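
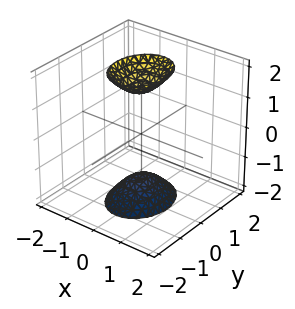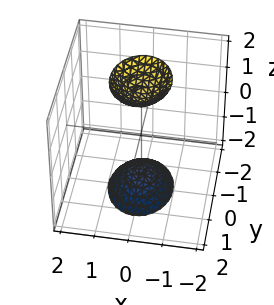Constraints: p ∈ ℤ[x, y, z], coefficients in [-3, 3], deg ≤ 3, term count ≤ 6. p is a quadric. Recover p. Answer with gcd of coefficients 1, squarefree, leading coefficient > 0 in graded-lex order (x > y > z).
3*x^2 + 2*y^2 - z^2 + 2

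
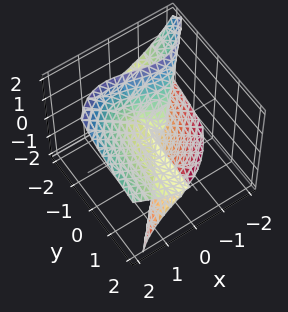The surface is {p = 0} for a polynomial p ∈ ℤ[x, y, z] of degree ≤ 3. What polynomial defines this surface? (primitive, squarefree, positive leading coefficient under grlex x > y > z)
x^3 - 2*y*z^2 - z^3 - x*z

The degree is 3 — the shape is more complex than any degree-2 surface.
From the axis intercepts and sections: it meets the z-axis at z = 0 (among the integer gridlines); the visible y-axis segment lies entirely on the surface.
These observations pin down the coefficients.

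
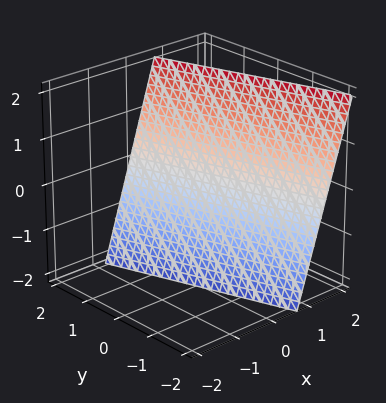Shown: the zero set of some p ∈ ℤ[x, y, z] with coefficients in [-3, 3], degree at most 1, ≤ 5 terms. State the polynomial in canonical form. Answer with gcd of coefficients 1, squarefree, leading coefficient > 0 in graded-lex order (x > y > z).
The degree is 1 — every cross-section is a straight line — this is a plane.
From the visible intercepts: it meets the y-axis at y = 2 (among the integer gridlines); it crosses the z-axis at the gridline z = -2.
Fitting integer coefficients to these (and the overall shape) gives p.

3*x + y - z - 2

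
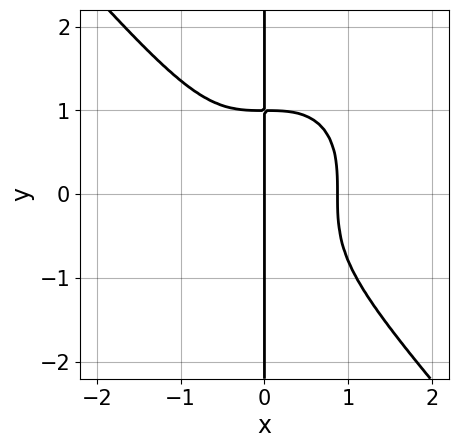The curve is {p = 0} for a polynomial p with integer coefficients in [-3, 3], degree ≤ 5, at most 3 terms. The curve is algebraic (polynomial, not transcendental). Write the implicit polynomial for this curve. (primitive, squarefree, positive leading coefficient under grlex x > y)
3*x^4 + 2*x*y^3 - 2*x

First, the degree is 4 — a generic line meets the curve in up to 4 points.
Then, reading off the gridlines: it meets the x-axis at x = 0 (among the integer gridlines); the visible y-axis segment lies entirely on the curve.
Finally, solving for integer coefficients yields p as stated.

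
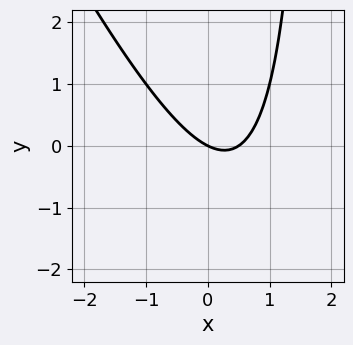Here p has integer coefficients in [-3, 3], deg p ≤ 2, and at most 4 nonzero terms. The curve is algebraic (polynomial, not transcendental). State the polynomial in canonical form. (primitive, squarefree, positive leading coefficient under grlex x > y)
2*x^2 + x*y - x - 2*y

(a) Degree: a generic line meets the curve in up to 2 points, so deg p = 2.
(b) Reading off the gridlines: one y-axis crossing is at y = 0; one x-axis crossing is at x = 0.
(c) Matching integer coefficients to the picture gives p.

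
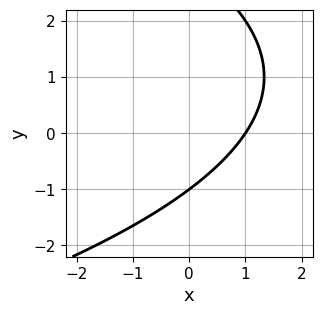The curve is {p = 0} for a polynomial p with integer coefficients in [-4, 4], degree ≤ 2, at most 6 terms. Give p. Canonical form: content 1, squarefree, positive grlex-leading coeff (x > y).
(a) deg p = 2.
(b) Observable constraints: it meets the y-axis at y = -1 (among the integer gridlines); it crosses the x-axis at the gridline x = 1.
(c) These observations pin down the coefficients.

y^2 + 3*x - 2*y - 3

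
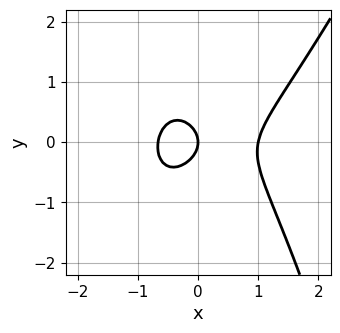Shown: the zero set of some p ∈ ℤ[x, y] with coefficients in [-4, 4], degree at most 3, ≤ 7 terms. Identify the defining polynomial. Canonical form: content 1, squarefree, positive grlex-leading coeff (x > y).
3*x^3 - x^2*y - x^2 - 3*y^2 - 2*x

First, degree: no degree-2 curve has this shape, so deg p = 3.
Then, from the axis intercepts and sections: it crosses the y-axis at the gridline y = 0; the x-axis gridline crossings are at x ∈ {0, 1}.
Finally, matching integer coefficients to the picture gives p.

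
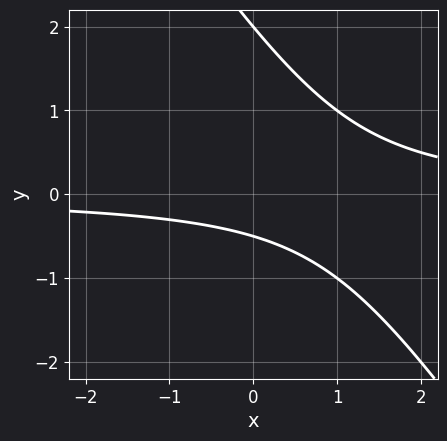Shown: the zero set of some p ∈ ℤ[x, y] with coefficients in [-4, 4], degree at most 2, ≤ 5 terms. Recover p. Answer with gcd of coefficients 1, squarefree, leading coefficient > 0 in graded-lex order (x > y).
First, degree: a generic line meets the curve in up to 2 points, so deg p = 2.
Then, against the integer gridlines: the curve avoids every integer x-axis point in the box; it crosses the y-axis at the gridline y = 2.
Finally, together with the visible shape, these determine p as stated.

3*x*y + 2*y^2 - 3*y - 2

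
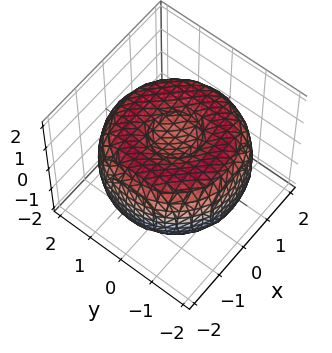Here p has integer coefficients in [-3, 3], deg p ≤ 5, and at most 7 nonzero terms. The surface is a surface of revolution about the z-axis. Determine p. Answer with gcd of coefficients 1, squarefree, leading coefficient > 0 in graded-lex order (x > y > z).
x^4 + 2*x^2*y^2 + y^4 - 3*x^2 - 3*y^2 + 3*z^2 - 2

First, deg p = 4. The shape is more complex than any degree-3 surface.
Next, by symmetry, the surface is invariant under rotation about z: p = q(x² + y², z).
Next, reading off the gridlines: a circular section at z = 0 has radius between 1 and 2.
Finally, matching integer coefficients to the picture gives p.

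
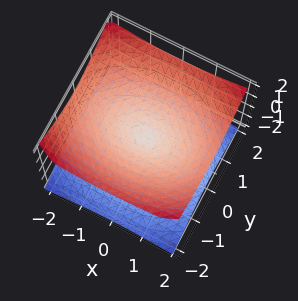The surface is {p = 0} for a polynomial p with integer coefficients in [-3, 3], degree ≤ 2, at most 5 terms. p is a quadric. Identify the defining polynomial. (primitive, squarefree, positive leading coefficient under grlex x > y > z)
The degree is 2 — two nappes meeting at a single point; a quadric.
Symmetries: the x ↦ −x reflection is a symmetry, so x appears only in even powers; the y ↦ −y reflection is a symmetry, so y appears only in even powers; it's symmetric under z → −z, forcing even powers of z.
Checking where it meets the axes: one x-axis crossing is at x = 0; it crosses the y-axis at the gridline y = 0.
Fitting integer coefficients to these (and the overall shape) gives p.

x^2 + 2*y^2 - 3*z^2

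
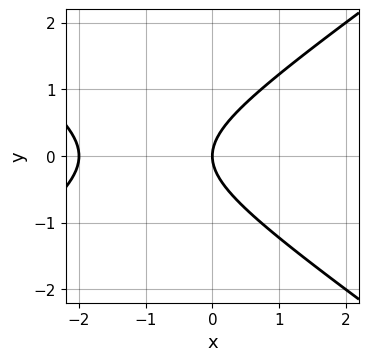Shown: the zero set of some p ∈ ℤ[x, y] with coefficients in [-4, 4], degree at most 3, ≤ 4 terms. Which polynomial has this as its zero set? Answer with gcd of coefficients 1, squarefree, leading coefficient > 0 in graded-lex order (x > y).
x^2 - 2*y^2 + 2*x

First, the degree is 2 — a generic line meets the curve in up to 2 points.
Then, symmetries: the y ↦ −y reflection is a symmetry, so y appears only in even powers.
Next, checking where it meets the axes: among the integer gridlines, it crosses the x-axis at x ∈ {-2, 0}; one y-axis crossing is at y = 0.
Finally, matching integer coefficients to the picture gives p.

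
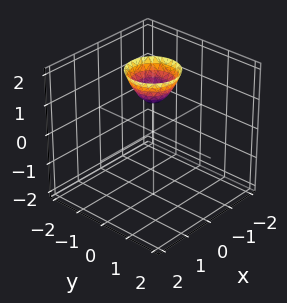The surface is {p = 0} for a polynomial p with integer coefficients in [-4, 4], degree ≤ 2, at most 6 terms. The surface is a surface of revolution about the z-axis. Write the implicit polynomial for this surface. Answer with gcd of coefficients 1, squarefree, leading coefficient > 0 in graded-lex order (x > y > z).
3*x^2 + 3*y^2 - 2*z + 2

(a) Degree: a generic line meets the surface in up to 2 points, so deg p = 2.
(b) Symmetry: the surface is invariant under rotation about z: p = q(x² + y², z).
(c) Reading off the gridlines: a circular section at z = 2 has radius between 0 and 1; no x-intercept at any integer in the box.
(d) Solving for integer coefficients yields p as stated. Check: (0, 0, 1) on the z-axis lies on the surface, and p(0, 0, 1) = 0. ✓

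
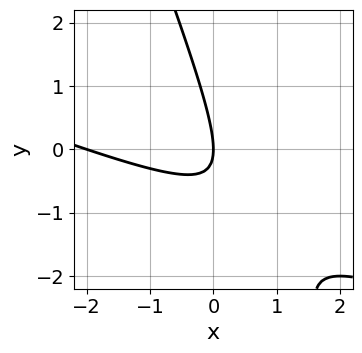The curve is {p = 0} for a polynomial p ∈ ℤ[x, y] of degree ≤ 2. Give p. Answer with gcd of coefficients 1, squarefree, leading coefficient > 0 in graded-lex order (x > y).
x^2 + 3*x*y + y^2 + 2*x

First, degree: the shape is more complex than any degree-1 curve, so deg p = 2.
Then, from the visible intercepts: among the integer gridlines, it crosses the x-axis at x ∈ {-2, 0}; it crosses the y-axis at the gridline y = 0.
Finally, these observations pin down the coefficients.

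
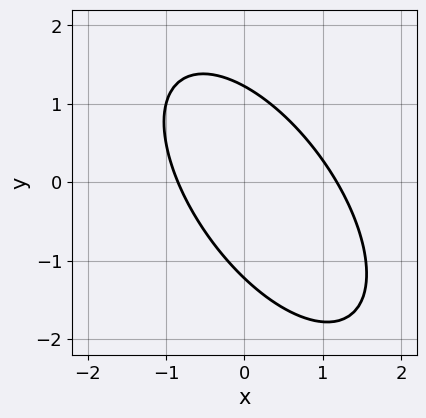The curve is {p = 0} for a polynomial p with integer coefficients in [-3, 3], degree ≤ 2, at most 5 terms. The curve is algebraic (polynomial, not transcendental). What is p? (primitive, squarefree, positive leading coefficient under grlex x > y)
3*x^2 + 3*x*y + 2*y^2 - x - 3

1. Degree: no degree-1 curve has this shape, so deg p = 2.
2. Putting this together gives p.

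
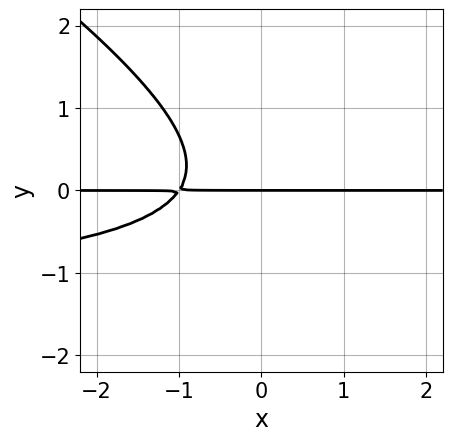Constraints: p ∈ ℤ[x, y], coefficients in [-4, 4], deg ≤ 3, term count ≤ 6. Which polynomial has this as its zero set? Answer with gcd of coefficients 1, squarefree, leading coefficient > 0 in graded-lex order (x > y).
2*x*y^2 + 3*y^3 + 3*x*y + 3*y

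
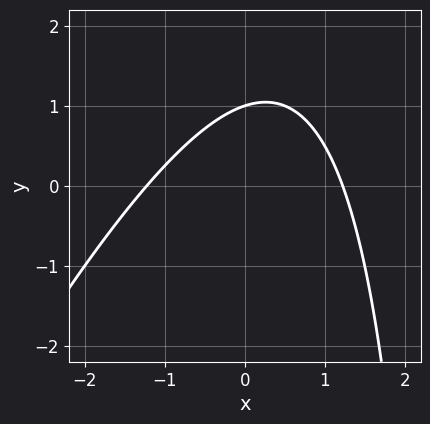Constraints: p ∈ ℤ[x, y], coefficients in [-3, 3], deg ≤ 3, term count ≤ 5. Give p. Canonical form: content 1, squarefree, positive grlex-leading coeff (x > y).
2*x^2 - x*y + 3*y - 3

Degree: a generic line meets the curve in up to 2 points, so deg p = 2.
Against the integer gridlines: one y-axis crossing is at y = 1.
Putting this together gives p.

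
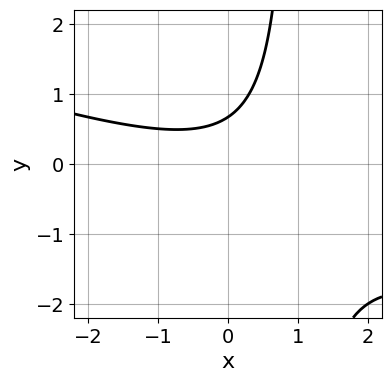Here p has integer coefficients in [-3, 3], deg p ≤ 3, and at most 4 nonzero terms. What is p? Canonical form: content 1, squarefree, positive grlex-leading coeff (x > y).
The degree is 2 — the shape is more complex than any degree-1 curve.
From the visible intercepts: the curve avoids every integer x-axis point in the box.
The integer polynomial consistent with all of this is the stated p.

x^2 + 3*x*y - 3*y + 2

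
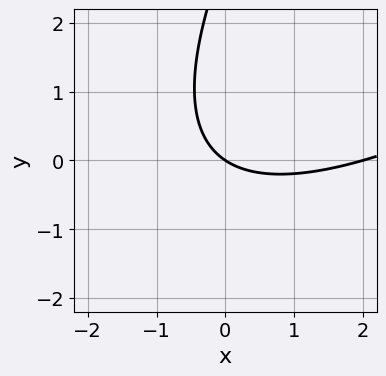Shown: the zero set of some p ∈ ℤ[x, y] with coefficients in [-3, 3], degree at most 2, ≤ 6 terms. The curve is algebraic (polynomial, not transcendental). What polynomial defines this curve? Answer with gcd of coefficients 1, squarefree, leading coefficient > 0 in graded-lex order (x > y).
x^2 - 2*x*y + y^2 - 2*x - 3*y

(a) The degree is 2 — the shape is more complex than any degree-1 curve.
(b) Observable constraints: it crosses the y-axis at the gridline y = 0; the x-axis gridline crossings are at x ∈ {0, 2}.
(c) Putting this together gives p.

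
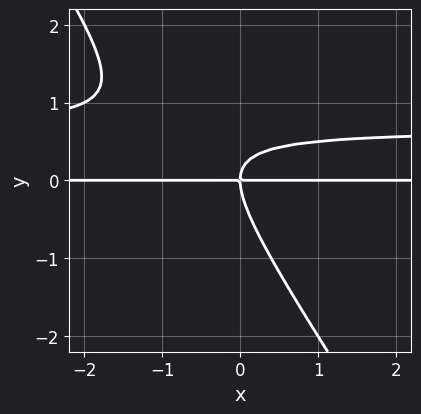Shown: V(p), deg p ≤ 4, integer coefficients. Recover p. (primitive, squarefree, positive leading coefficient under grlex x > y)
3*x*y^2 + 2*y^3 - 2*x*y

deg p = 3. A generic line meets the curve in up to 3 points.
From the axis intercepts and sections: every point of the x-axis in the box is on the curve; it crosses the y-axis at the gridline y = 0.
Fitting integer coefficients to these (and the overall shape) gives p.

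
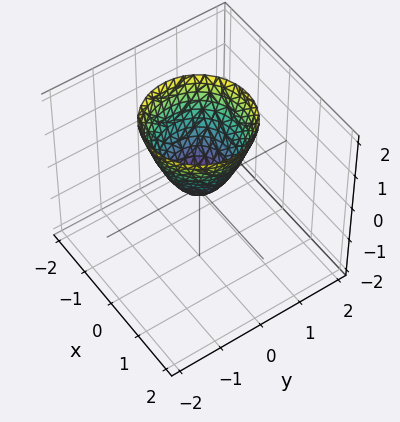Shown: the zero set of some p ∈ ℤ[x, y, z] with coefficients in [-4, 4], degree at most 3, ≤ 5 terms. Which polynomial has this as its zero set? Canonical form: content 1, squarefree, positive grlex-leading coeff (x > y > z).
3*x^2 + 3*y^2 - 2*z

deg p = 2.
Symmetries: the surface is invariant under rotation about z: p = q(x² + y², z).
Checking where it meets the axes: it meets the x-axis at x = 0 (among the integer gridlines); a circular section at z = 1 has radius between 0 and 1; one z-axis crossing is at z = 0.
Matching integer coefficients to the picture gives p.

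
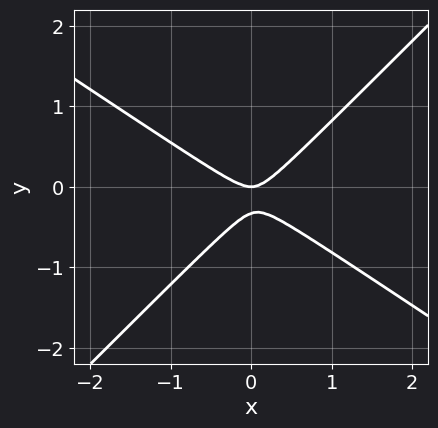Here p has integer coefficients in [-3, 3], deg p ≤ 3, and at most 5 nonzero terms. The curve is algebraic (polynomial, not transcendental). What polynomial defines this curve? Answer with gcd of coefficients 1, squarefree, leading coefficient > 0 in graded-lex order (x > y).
2*x^2 + x*y - 3*y^2 - y

1. deg p = 2.
2. Against the integer gridlines: one y-axis crossing is at y = 0; it meets the x-axis at x = 0 (among the integer gridlines).
3. Fitting integer coefficients to these (and the overall shape) gives p.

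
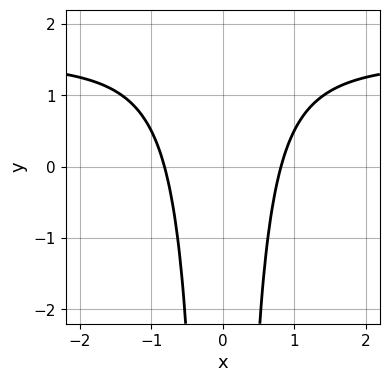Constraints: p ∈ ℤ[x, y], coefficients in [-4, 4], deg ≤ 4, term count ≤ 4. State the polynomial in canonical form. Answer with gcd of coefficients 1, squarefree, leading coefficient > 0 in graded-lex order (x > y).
2*x^2*y - 3*x^2 + 2

First, deg p = 3. The shape is more complex than any degree-2 curve.
Then, symmetries: it's symmetric under x → −x, forcing even powers of x.
Next, observable constraints: the curve avoids every integer y-axis point in the box.
Finally, fitting integer coefficients to these (and the overall shape) gives p.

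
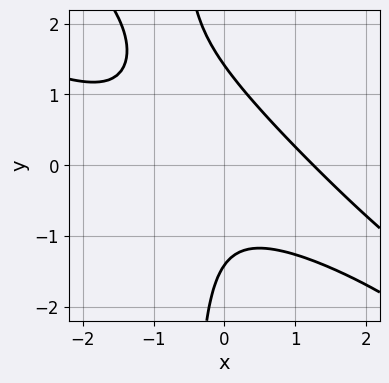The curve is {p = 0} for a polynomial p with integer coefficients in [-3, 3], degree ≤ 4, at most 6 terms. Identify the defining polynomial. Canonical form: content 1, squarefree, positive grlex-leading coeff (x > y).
Degree: no degree-2 curve has this shape, so deg p = 3.
Putting this together gives p.

x^3 + 3*x^2*y + 2*x*y^2 + y^2 - 2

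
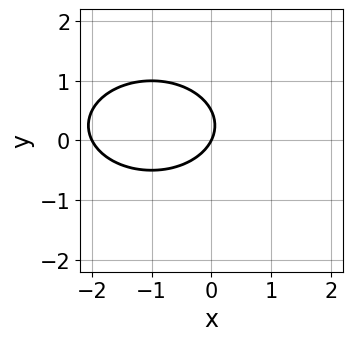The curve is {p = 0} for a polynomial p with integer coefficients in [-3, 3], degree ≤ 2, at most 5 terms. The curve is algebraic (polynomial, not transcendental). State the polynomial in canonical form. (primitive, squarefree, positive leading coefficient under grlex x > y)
First, the degree is 2 — the shape is more complex than any degree-1 curve.
Then, reading off the gridlines: it crosses the y-axis at the gridline y = 0; among the integer gridlines, it crosses the x-axis at x ∈ {-2, 0}.
Finally, fitting integer coefficients to these (and the overall shape) gives p.

x^2 + 2*y^2 + 2*x - y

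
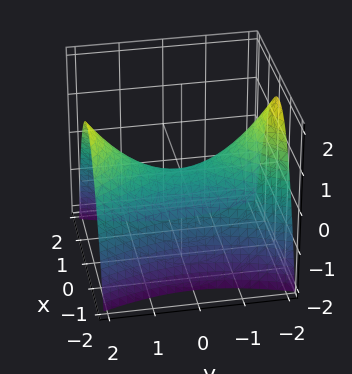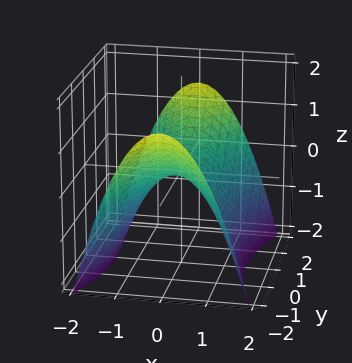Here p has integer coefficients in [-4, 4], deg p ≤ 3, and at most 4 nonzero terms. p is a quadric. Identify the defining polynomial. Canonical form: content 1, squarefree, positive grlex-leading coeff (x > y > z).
3*x^2 - y^2 + 3*z

(a) The degree is 2 — a saddle surface; a quadric.
(b) Symmetries: mirror symmetry y ↦ −y ⇒ only even powers of y; mirror symmetry x ↦ −x ⇒ only even powers of x.
(c) Checking where it meets the axes: it crosses the z-axis at the gridline z = 0; it crosses the x-axis at the gridline x = 0; it meets the y-axis at y = 0 (among the integer gridlines).
(d) Together with the visible shape, these determine p as stated.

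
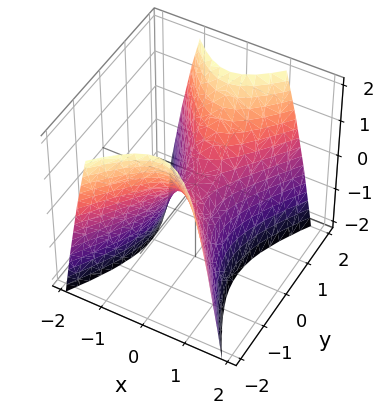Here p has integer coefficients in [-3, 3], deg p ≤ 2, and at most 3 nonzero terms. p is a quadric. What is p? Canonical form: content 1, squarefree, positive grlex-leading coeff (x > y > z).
2*x^2 - y^2 + z

1. The degree is 2 — a hyperbolic paraboloid; a quadric.
2. Symmetries: mirror symmetry x ↦ −x ⇒ only even powers of x; mirror symmetry y ↦ −y ⇒ only even powers of y.
3. Reading off the gridlines: it meets the z-axis at z = 0 (among the integer gridlines); one x-axis crossing is at x = 0; it meets the y-axis at y = 0 (among the integer gridlines).
4. The integer polynomial consistent with all of this is the stated p.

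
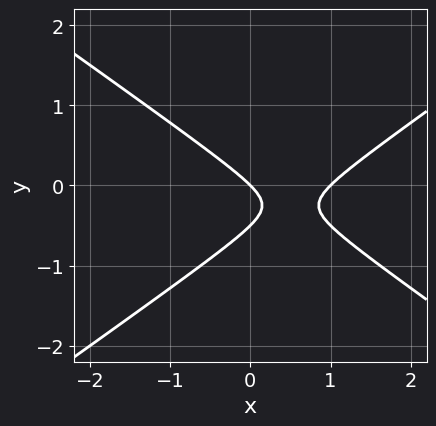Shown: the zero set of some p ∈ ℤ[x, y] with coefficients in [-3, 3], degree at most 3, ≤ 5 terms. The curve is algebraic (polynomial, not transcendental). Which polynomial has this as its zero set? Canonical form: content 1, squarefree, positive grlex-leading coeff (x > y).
x^2 - 2*y^2 - x - y

(a) The degree is 2 — the shape is more complex than any degree-1 curve.
(b) From the visible intercepts: among the integer gridlines, it crosses the x-axis at x ∈ {0, 1}; it crosses the y-axis at the gridline y = 0.
(c) Matching integer coefficients to the picture gives p.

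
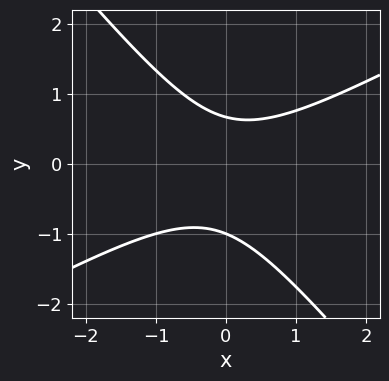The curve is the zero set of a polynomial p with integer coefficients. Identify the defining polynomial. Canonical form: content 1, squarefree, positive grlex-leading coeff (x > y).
2*x^2 - 2*x*y - 3*y^2 - y + 2

(a) The degree is 2 — a generic line meets the curve in up to 2 points.
(b) From the visible intercepts: it misses every integer gridline on the x-axis; one y-axis crossing is at y = -1.
(c) These observations pin down the coefficients.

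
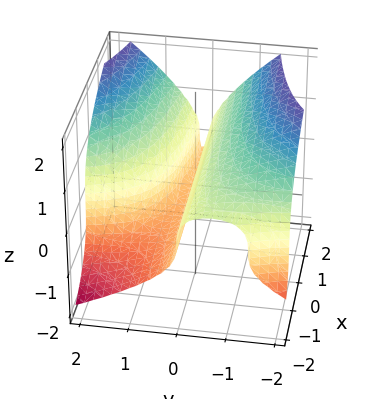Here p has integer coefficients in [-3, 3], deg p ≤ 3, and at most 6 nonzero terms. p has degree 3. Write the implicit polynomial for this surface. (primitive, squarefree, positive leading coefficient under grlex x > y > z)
2*x*y^2 - 2*z^3 + 3*y^2 - 2*y

First, degree: no degree-2 surface has this shape, so deg p = 3.
Then, from the axis intercepts and sections: every point of the x-axis in the box is on the surface; one y-axis crossing is at y = 0; one z-axis crossing is at z = 0.
Finally, fitting integer coefficients to these (and the overall shape) gives p.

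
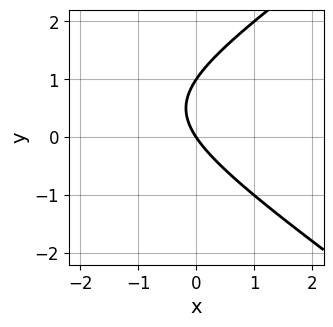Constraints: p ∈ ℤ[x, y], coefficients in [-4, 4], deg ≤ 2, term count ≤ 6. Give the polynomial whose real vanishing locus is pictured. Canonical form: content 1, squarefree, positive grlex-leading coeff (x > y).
First, degree: the shape is more complex than any degree-1 curve, so deg p = 2.
Then, from the axis intercepts and sections: the y-axis gridline crossings are at y ∈ {0, 1}; it crosses the x-axis at the gridline x = 0.
Finally, putting this together gives p.

x^2 - 2*y^2 + 3*x + 2*y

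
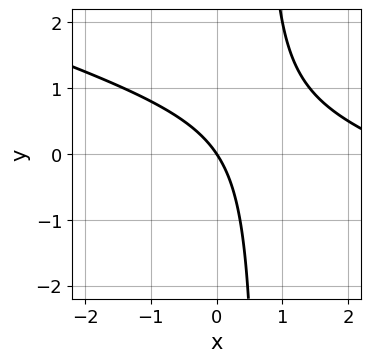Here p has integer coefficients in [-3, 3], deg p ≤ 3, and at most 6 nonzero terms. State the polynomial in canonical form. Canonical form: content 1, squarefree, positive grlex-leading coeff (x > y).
Degree: the shape is more complex than any degree-1 curve, so deg p = 2.
Against the integer gridlines: it meets the y-axis at y = 0 (among the integer gridlines); it meets the x-axis at x = 0 (among the integer gridlines).
The integer polynomial consistent with all of this is the stated p.

x^2 + 3*x*y - 3*x - 2*y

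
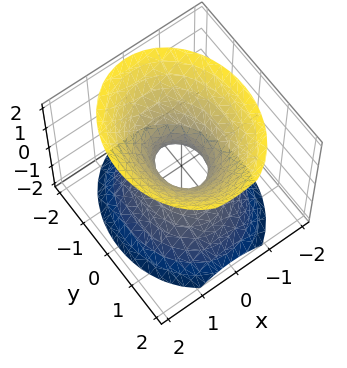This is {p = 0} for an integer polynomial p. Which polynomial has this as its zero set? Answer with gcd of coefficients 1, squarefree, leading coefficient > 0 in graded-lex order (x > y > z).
3*x^2 + 2*y^2 - 2*z^2 - 1

First, deg p = 2. One connected sheet with a waist; a quadric.
Then, symmetries: the x ↦ −x reflection is a symmetry, so x appears only in even powers; the y ↦ −y reflection is a symmetry, so y appears only in even powers; mirror symmetry z ↦ −z ⇒ only even powers of z.
Next, observable constraints: it misses every integer gridline on the z-axis.
Finally, fitting integer coefficients to these (and the overall shape) gives p.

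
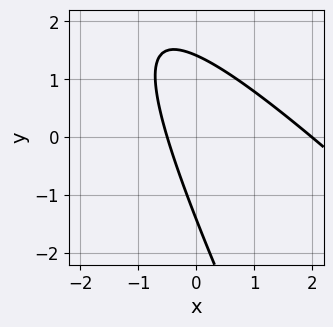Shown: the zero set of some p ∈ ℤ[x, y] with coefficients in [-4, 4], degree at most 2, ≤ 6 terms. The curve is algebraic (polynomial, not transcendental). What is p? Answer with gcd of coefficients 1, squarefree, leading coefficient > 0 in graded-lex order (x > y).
First, degree: a generic line meets the curve in up to 2 points, so deg p = 2.
Next, reading off the gridlines: it crosses the x-axis at the gridline x = 2.
Finally, the integer polynomial consistent with all of this is the stated p.

2*x^2 + 3*x*y + y^2 - 3*x - 2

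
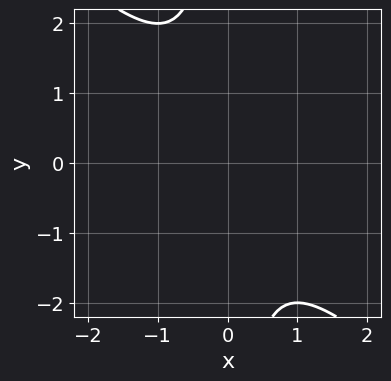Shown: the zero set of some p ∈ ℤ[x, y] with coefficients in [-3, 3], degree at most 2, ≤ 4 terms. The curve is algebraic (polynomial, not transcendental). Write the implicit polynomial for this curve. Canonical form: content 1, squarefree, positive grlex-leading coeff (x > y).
x^2 + x*y + 1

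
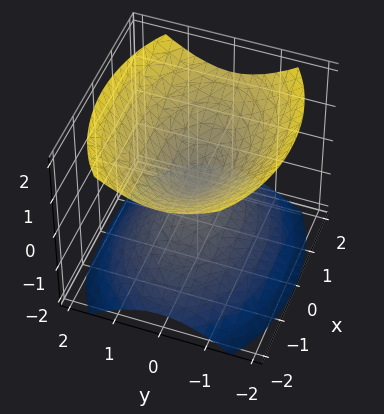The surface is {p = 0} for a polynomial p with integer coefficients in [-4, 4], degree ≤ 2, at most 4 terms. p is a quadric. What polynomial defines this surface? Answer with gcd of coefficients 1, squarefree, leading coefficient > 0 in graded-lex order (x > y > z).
x^2 + 2*y^2 - 2*z^2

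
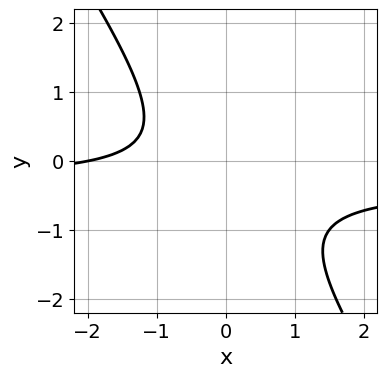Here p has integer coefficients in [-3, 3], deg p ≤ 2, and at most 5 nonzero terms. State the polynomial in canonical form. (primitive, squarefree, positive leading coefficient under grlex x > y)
3*x*y + 2*y^2 + x + y + 2

1. Degree: the shape is more complex than any degree-1 curve, so deg p = 2.
2. From the visible intercepts: it crosses the x-axis at the gridline x = -2; the curve avoids every integer y-axis point in the box.
3. Matching integer coefficients to the picture gives p.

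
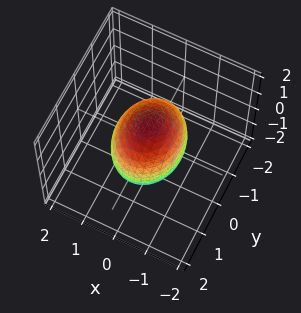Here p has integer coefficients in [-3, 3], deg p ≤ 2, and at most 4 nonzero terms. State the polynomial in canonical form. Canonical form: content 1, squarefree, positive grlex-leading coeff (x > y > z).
3*x^2 + 2*y^2 + 2*z^2 - 3

1. Degree: bounded and convex; a quadric, so deg p = 2.
2. Symmetries: the z ↦ −z reflection is a symmetry, so z appears only in even powers; mirror symmetry x ↦ −x ⇒ only even powers of x; mirror symmetry y ↦ −y ⇒ only even powers of y.
3. Reading off the gridlines: the x-axis gridline crossings are at x ∈ {-1, 1}.
4. The integer polynomial consistent with all of this is the stated p.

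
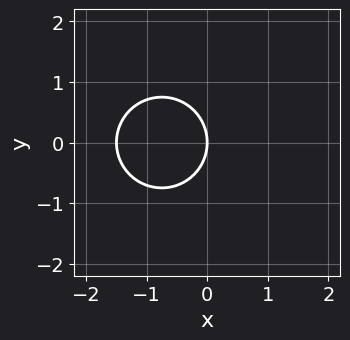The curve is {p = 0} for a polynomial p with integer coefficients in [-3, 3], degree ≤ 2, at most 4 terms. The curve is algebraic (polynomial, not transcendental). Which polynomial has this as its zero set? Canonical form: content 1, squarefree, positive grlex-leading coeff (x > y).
2*x^2 + 2*y^2 + 3*x

Degree: no degree-1 curve has this shape, so deg p = 2.
Symmetries: the y ↦ −y reflection is a symmetry, so y appears only in even powers.
From the axis intercepts and sections: one x-axis crossing is at x = 0; it meets the y-axis at y = 0 (among the integer gridlines).
Fitting integer coefficients to these (and the overall shape) gives p.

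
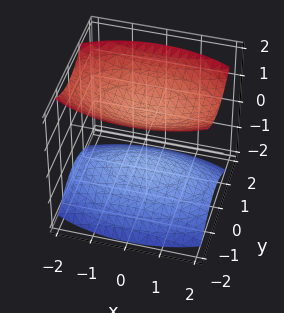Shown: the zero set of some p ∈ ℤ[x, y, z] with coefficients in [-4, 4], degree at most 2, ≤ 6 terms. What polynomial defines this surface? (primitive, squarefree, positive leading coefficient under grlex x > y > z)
x^2 + 3*y^2 - 3*z^2 + 3

I count 2 distinct pieces.
Degree: two separate bowl-shaped sheets opening away from each other; a quadric, so deg p = 2.
Symmetries: mirror symmetry x ↦ −x ⇒ only even powers of x; the y ↦ −y reflection is a symmetry, so y appears only in even powers; the z ↦ −z reflection is a symmetry, so z appears only in even powers.
Observable constraints: it misses every integer gridline on the y-axis; the surface avoids every integer x-axis point in the box.
Together with the visible shape, these determine p as stated.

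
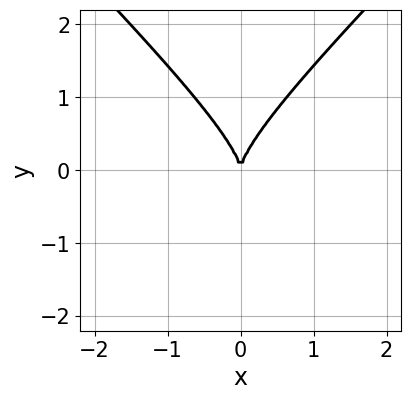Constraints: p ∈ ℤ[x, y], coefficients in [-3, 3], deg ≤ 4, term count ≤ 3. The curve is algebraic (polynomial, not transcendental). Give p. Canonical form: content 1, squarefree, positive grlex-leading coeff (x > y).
2*x^2*y - 2*y^3 + 3*x^2

1. The degree is 3 — no degree-2 curve has this shape.
2. Symmetries: mirror symmetry x ↦ −x ⇒ only even powers of x.
3. Reading off the gridlines: it meets the x-axis at x = 0 (among the integer gridlines); it meets the y-axis at y = 0 (among the integer gridlines).
4. Fitting integer coefficients to these (and the overall shape) gives p.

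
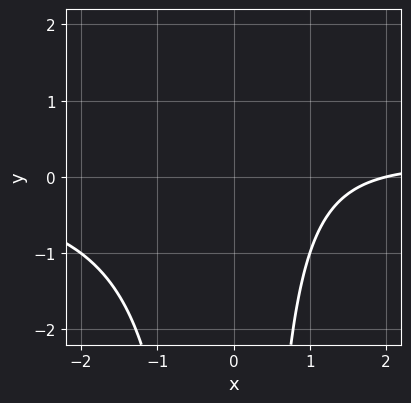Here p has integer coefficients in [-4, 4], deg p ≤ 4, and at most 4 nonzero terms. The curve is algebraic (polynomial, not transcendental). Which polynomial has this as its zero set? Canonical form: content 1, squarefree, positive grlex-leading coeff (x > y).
x^2*y - x + 2

First, deg p = 3.
Then, from the axis intercepts and sections: it crosses the x-axis at the gridline x = 2; the curve avoids every integer y-axis point in the box.
Finally, assembling these constraints gives the stated polynomial.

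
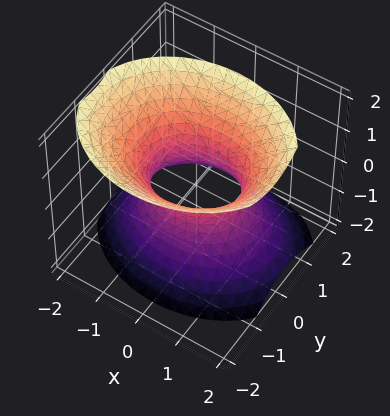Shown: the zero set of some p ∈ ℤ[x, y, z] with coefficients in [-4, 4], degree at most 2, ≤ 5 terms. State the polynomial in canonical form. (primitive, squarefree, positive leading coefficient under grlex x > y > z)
First, the degree is 2 — a generic line meets the surface in up to 2 points.
Next, reading off the gridlines: the x-axis gridline crossings are at x ∈ {-1, 1}; it misses every integer gridline on the z-axis.
Finally, matching integer coefficients to the picture gives p.

2*x^2 + 3*y^2 + y*z - 2*z^2 - 2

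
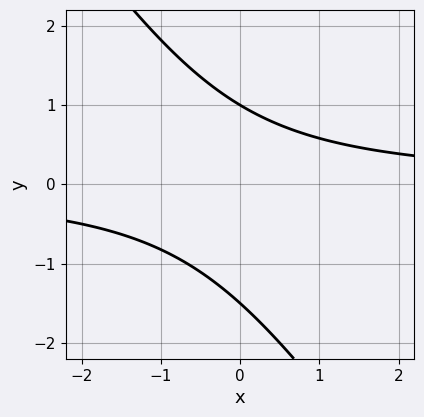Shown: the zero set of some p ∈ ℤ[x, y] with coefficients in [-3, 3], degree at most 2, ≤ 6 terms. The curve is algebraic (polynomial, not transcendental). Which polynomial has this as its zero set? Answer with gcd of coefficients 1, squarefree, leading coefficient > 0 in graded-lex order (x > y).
3*x*y + 2*y^2 + y - 3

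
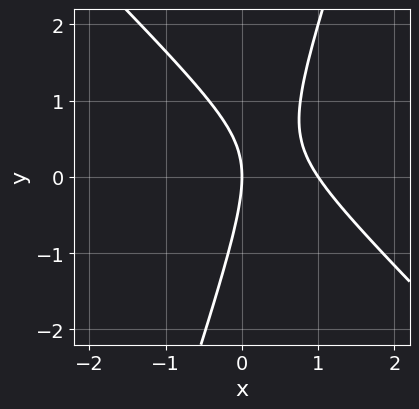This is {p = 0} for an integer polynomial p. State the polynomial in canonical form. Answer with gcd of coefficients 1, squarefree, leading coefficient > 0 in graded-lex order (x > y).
3*x^2 + 2*x*y - y^2 - 3*x

1. deg p = 2. The shape is more complex than any degree-1 curve.
2. Reading off the gridlines: one y-axis crossing is at y = 0; the x-axis gridline crossings are at x ∈ {0, 1}.
3. Together with the visible shape, these determine p as stated.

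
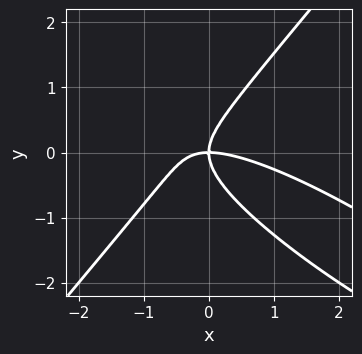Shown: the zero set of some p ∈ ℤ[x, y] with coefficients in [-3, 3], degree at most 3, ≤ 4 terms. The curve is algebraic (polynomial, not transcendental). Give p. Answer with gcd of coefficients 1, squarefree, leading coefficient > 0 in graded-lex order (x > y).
x^3 + 2*x^2*y - 2*y^3 + 2*x*y

deg p = 3. No degree-2 curve has this shape.
Against the integer gridlines: one x-axis crossing is at x = 0; one y-axis crossing is at y = 0.
Putting this together gives p.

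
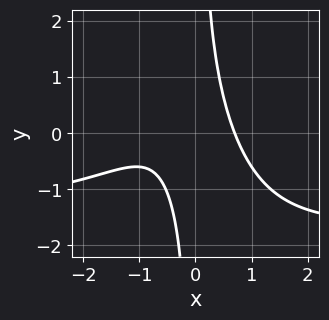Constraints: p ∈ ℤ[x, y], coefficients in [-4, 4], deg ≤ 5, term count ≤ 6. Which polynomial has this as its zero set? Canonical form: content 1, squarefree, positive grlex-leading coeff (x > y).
2*x^3*y + 3*x^3 + 2*x^2 + 3*x*y - 2

(a) deg p = 4. A generic line meets the curve in up to 4 points.
(b) From the axis intercepts and sections: no y-intercept at any integer in the box.
(c) Assembling these constraints gives the stated polynomial.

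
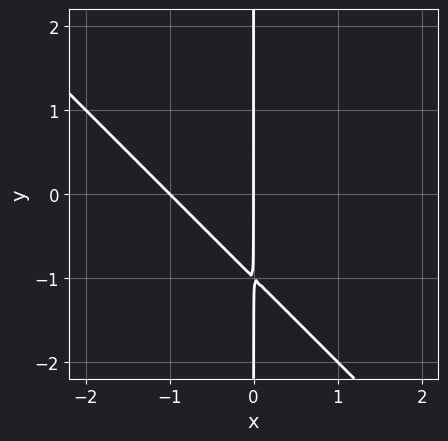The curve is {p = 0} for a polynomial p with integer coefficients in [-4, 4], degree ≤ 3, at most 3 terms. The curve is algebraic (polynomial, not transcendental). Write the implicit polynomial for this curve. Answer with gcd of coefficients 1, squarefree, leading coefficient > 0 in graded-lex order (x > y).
x^2 + x*y + x

First, degree: the shape is more complex than any degree-1 curve, so deg p = 2.
Then, against the integer gridlines: every point of the y-axis in the box is on the curve; among the integer gridlines, it crosses the x-axis at x ∈ {-1, 0}.
Finally, these observations pin down the coefficients.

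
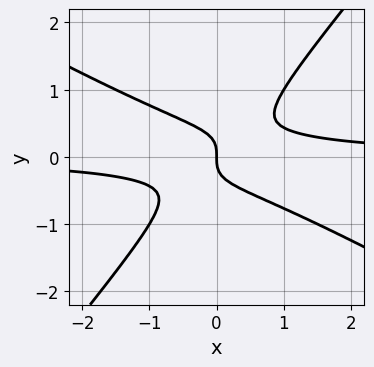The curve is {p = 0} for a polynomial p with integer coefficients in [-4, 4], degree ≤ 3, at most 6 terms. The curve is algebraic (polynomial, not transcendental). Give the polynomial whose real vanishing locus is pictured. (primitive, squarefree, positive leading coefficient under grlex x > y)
2*x^2*y + 2*x*y^2 - 3*y^3 - x

The degree is 3 — a generic line meets the curve in up to 3 points.
From the axis intercepts and sections: it meets the y-axis at y = 0 (among the integer gridlines); it meets the x-axis at x = 0 (among the integer gridlines).
The integer polynomial consistent with all of this is the stated p.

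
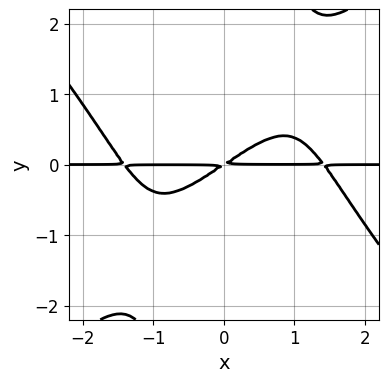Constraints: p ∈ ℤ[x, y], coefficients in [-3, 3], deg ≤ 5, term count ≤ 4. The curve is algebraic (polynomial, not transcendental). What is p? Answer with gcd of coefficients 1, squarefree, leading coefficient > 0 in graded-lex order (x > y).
1. deg p = 4.
2. Against the integer gridlines: every point of the x-axis in the box is on the curve.
3. Solving for integer coefficients yields p as stated.

x^3*y - x*y^3 - 2*x*y + 3*y^2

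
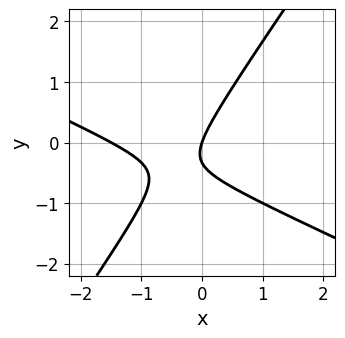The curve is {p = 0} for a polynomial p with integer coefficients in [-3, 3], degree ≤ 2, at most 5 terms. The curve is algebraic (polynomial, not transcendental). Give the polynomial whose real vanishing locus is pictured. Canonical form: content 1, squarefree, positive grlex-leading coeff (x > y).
1. Degree: a generic line meets the curve in up to 2 points, so deg p = 2.
2. From the visible intercepts: it crosses the x-axis at the gridline x = 0; one y-axis crossing is at y = 0.
3. Fitting integer coefficients to these (and the overall shape) gives p.

2*x^2 + 3*x*y - 3*y^2 + 3*x - y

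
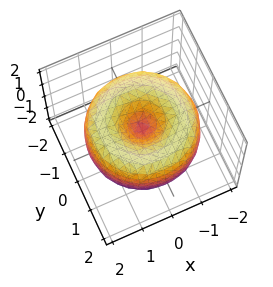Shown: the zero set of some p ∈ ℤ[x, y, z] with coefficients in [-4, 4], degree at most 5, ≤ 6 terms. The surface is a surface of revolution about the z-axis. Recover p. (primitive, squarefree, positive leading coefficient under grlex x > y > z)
x^4 + 2*x^2*y^2 + y^4 - 3*x^2 - 3*y^2 + 2*z^2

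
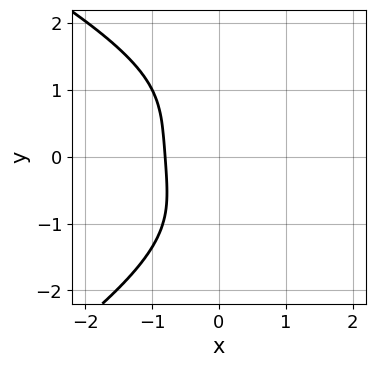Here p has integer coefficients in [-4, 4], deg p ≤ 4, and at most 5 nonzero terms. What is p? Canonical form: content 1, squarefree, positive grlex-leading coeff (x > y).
y^4 + 2*x^3 + x^2*y - 3*x^2 + 3

(a) The degree is 4 — a generic line meets the curve in up to 4 points.
(b) Against the integer gridlines: no y-intercept at any integer in the box.
(c) Assembling these constraints gives the stated polynomial.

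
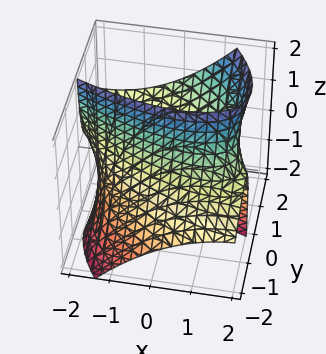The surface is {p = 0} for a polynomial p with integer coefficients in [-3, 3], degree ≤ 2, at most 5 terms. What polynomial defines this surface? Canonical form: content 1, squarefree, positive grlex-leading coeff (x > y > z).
x^2 + 2*x*y + 2*y^2 - 3*y*z - 3

1. deg p = 2. The shape is more complex than any degree-1 surface.
2. Observable constraints: the surface avoids every integer z-axis point in the box.
3. Solving for integer coefficients yields p as stated.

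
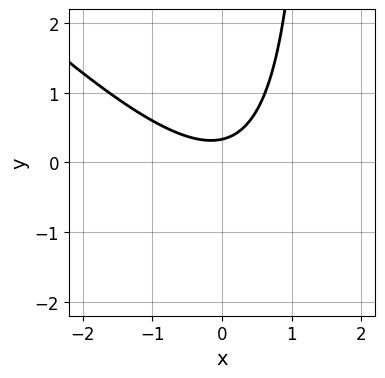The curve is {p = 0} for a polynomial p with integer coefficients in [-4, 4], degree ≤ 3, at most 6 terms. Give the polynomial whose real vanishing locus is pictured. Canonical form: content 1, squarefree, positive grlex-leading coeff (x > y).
2*x^2 + 2*x*y - 3*y + 1

1. The degree is 2 — no degree-1 curve has this shape.
2. Observable constraints: it misses every integer gridline on the x-axis.
3. Assembling these constraints gives the stated polynomial.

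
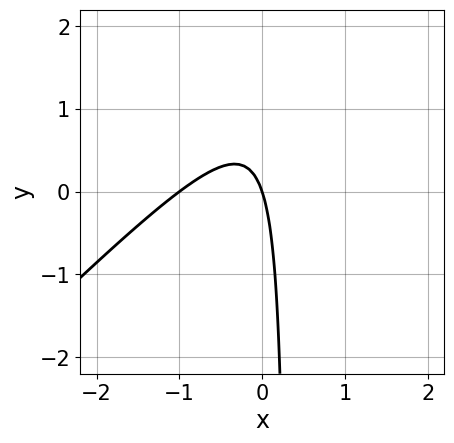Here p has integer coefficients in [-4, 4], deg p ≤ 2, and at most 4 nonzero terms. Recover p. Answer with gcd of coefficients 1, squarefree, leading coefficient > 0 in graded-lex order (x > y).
3*x^2 - 3*x*y + 3*x + y

deg p = 2. No degree-1 curve has this shape.
From the visible intercepts: among the integer gridlines, it crosses the x-axis at x ∈ {-1, 0}; it crosses the y-axis at the gridline y = 0.
Matching integer coefficients to the picture gives p.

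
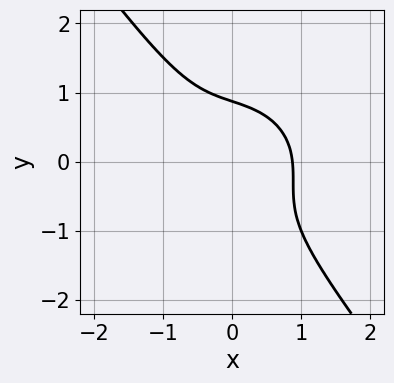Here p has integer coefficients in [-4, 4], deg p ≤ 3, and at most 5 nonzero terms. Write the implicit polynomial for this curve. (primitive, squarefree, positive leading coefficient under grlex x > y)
3*x^3 + x^2*y + 3*x*y^2 + 3*y^3 - 2

First, deg p = 3. The shape is more complex than any degree-2 curve.
Finally, solving for integer coefficients yields p as stated.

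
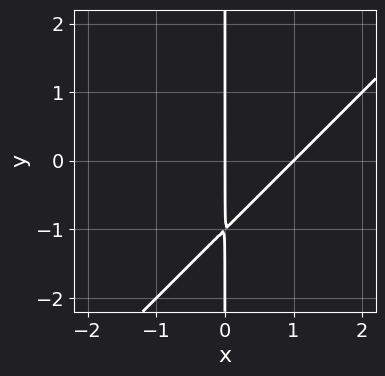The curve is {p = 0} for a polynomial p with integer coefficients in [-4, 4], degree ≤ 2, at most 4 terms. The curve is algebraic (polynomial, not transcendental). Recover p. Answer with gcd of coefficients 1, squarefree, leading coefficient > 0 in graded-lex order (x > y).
x^2 - x*y - x

1. deg p = 2.
2. From the visible intercepts: among the integer gridlines, it crosses the x-axis at x ∈ {0, 1}; every point of the y-axis in the box is on the curve.
3. Together with the visible shape, these determine p as stated.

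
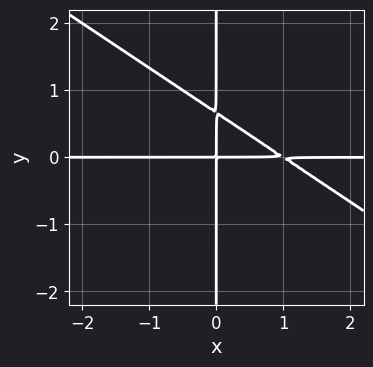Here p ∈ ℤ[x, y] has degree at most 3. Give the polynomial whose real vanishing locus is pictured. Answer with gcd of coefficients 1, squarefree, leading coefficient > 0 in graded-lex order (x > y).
1. Degree: no degree-2 curve has this shape, so deg p = 3.
2. Observable constraints: every point of the x-axis in the box is on the curve; the visible y-axis segment lies entirely on the curve.
3. Assembling these constraints gives the stated polynomial.

2*x^2*y + 3*x*y^2 - 2*x*y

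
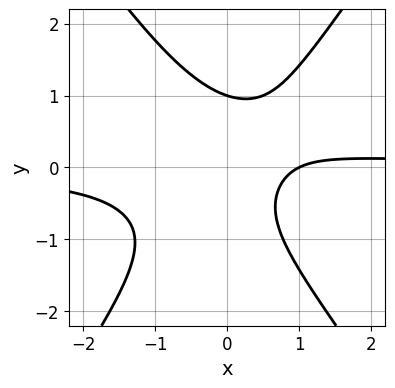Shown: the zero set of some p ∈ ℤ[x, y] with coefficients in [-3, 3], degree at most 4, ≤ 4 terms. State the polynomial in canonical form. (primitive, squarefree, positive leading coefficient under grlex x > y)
2*x^2*y - y^3 - x + 1

(a) Degree: a generic line meets the curve in up to 3 points, so deg p = 3.
(b) From the axis intercepts and sections: one x-axis crossing is at x = 1; it crosses the y-axis at the gridline y = 1.
(c) Putting this together gives p.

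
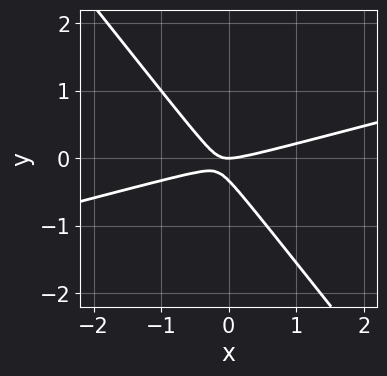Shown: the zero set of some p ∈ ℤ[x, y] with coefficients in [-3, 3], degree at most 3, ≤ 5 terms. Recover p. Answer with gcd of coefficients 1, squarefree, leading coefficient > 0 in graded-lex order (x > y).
x^2 - 3*x*y - 3*y^2 - y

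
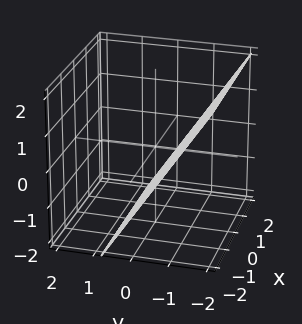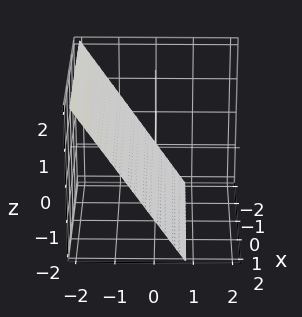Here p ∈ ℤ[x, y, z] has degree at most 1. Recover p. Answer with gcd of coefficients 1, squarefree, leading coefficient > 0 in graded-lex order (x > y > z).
3*y + 2*z + 2

1. deg p = 1. Every cross-section is a straight line — this is a plane.
2. Reading off the gridlines: it misses every integer gridline on the x-axis; it meets the z-axis at z = -1 (among the integer gridlines).
3. Assembling these constraints gives the stated polynomial.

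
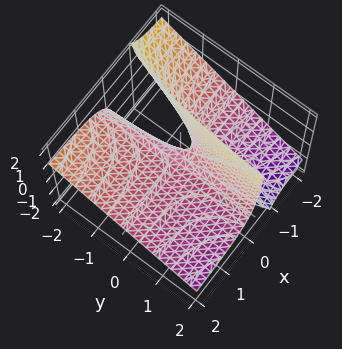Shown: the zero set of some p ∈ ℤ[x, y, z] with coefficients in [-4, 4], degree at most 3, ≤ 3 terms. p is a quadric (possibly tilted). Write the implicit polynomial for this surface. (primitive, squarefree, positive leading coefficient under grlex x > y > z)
First, degree: a generic line meets the surface in up to 2 points, so deg p = 2.
Next, observable constraints: one z-axis crossing is at z = 0; the visible x-axis segment lies entirely on the surface; every point of the y-axis in the box is on the surface.
Finally, assembling these constraints gives the stated polynomial.

x*y + 2*x*z + z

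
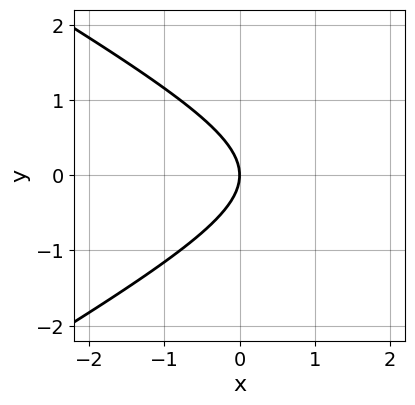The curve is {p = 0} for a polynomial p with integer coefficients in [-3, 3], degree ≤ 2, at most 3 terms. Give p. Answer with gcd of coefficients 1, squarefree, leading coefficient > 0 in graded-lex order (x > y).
First, degree: no degree-1 curve has this shape, so deg p = 2.
Then, symmetries: the y ↦ −y reflection is a symmetry, so y appears only in even powers.
Then, against the integer gridlines: it meets the y-axis at y = 0 (among the integer gridlines); one x-axis crossing is at x = 0.
Finally, putting this together gives p.

x^2 - 3*y^2 - 3*x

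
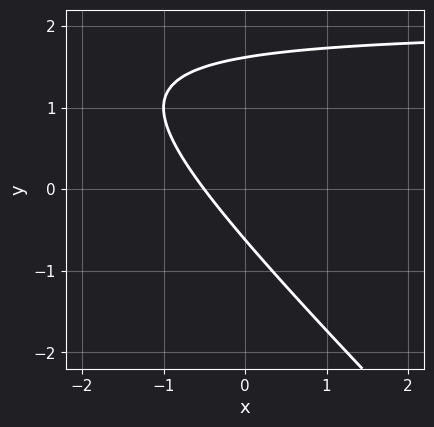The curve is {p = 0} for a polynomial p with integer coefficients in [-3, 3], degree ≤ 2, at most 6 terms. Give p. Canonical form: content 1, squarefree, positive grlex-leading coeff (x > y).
x*y + y^2 - 2*x - y - 1

1. deg p = 2. No degree-1 curve has this shape.
2. Matching integer coefficients to the picture gives p.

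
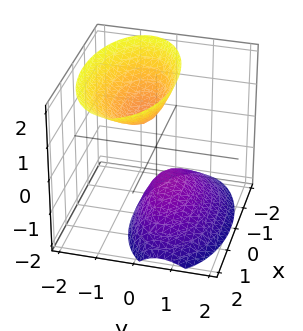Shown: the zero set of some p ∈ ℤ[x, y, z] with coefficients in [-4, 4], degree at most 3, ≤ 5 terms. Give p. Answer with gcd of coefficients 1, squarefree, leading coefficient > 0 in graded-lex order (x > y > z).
x^2 + 3*y^2 + 2*y*z - z^2 + 1

First, the picture has 2 separate pieces. They look like related sheets of one shape, so recover p as a whole.
Then, deg p = 2. No degree-1 surface has this shape.
Then, against the integer gridlines: no y-intercept at any integer in the box; no x-intercept at any integer in the box; the z-axis gridline crossings are at z ∈ {-1, 1}.
Finally, solving for integer coefficients yields p as stated.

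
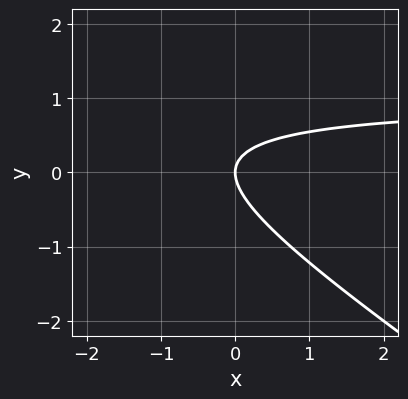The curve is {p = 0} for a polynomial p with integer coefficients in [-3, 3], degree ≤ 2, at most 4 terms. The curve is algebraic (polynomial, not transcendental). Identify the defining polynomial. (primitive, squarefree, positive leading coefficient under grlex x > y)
deg p = 2. A generic line meets the curve in up to 2 points.
Observable constraints: one y-axis crossing is at y = 0; it crosses the x-axis at the gridline x = 0.
Assembling these constraints gives the stated polynomial.

2*x*y + 3*y^2 - 2*x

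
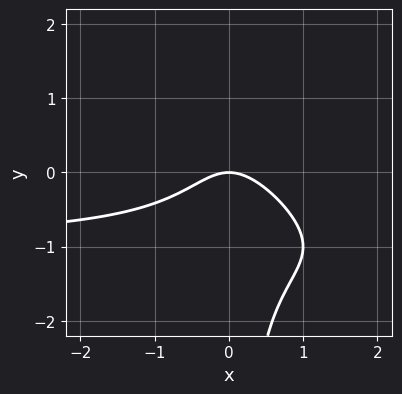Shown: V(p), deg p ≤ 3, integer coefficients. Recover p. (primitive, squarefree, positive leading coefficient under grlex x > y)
x^2*y + x*y^2 + x^2 + y

First, the degree is 3 — the shape is more complex than any degree-2 curve.
Then, against the integer gridlines: it crosses the y-axis at the gridline y = 0; one x-axis crossing is at x = 0.
Finally, assembling these constraints gives the stated polynomial.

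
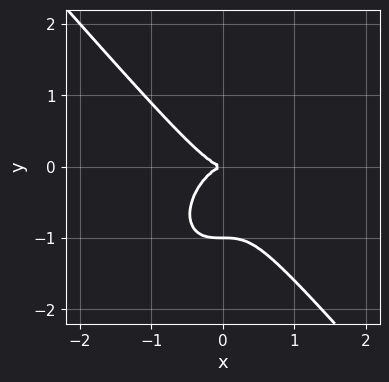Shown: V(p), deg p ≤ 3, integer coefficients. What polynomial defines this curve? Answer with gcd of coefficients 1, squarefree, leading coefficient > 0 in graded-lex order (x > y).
3*x^3 + 2*y^3 + 2*y^2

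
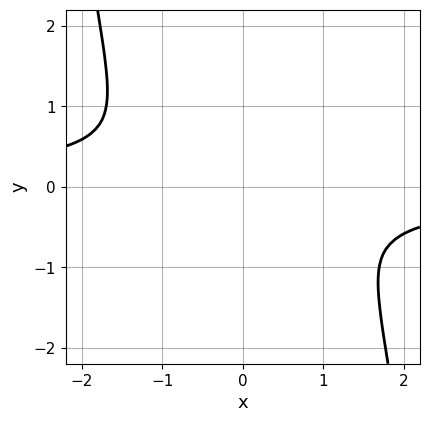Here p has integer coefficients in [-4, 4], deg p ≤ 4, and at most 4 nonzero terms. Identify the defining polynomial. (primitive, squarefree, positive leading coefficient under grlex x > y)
(a) deg p = 4.
(b) Putting this together gives p.

x^3*y + x^2 + 2*y^2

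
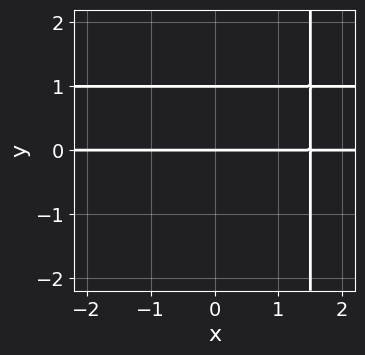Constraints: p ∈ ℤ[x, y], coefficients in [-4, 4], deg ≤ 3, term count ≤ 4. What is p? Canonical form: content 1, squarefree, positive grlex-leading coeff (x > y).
2*x*y^2 - 2*x*y - 3*y^2 + 3*y

First, the degree is 3 — a generic line meets the curve in up to 3 points.
Next, against the integer gridlines: every point of the x-axis in the box is on the curve; among the integer gridlines, it crosses the y-axis at y ∈ {0, 1}.
Finally, assembling these constraints gives the stated polynomial.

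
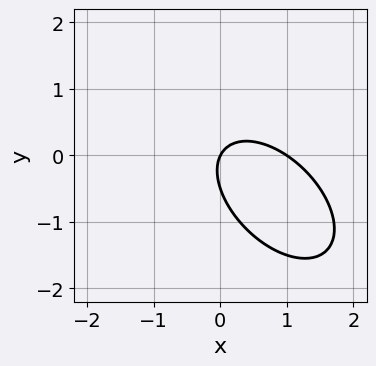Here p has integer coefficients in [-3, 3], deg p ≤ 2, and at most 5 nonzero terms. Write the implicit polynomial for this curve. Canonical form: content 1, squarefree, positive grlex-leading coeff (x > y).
2*x^2 + 2*x*y + 2*y^2 - 2*x + y

First, the degree is 2 — the shape is more complex than any degree-1 curve.
Then, checking where it meets the axes: one y-axis crossing is at y = 0; among the integer gridlines, it crosses the x-axis at x ∈ {0, 1}.
Finally, solving for integer coefficients yields p as stated.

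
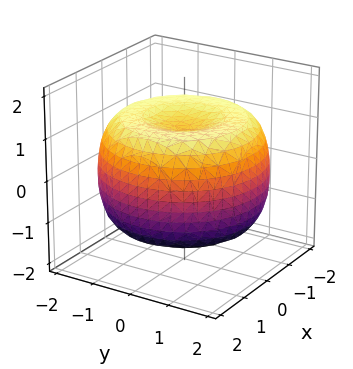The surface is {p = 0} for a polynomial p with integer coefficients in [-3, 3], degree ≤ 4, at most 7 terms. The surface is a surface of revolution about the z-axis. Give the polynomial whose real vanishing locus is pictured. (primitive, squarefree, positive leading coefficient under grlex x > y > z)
(a) deg p = 4. A generic line meets the surface in up to 4 points.
(b) Symmetries: rotational symmetry about the z-axis ⇒ p depends on x, y only through x² + y².
(c) Checking where it meets the axes: a circular section at z = 0 has radius between 1 and 2; among the integer gridlines, it crosses the z-axis at z ∈ {-1, 1}.
(d) The integer polynomial consistent with all of this is the stated p.

x^4 + 2*x^2*y^2 + y^4 - 3*x^2 - 3*y^2 + 3*z^2 - 3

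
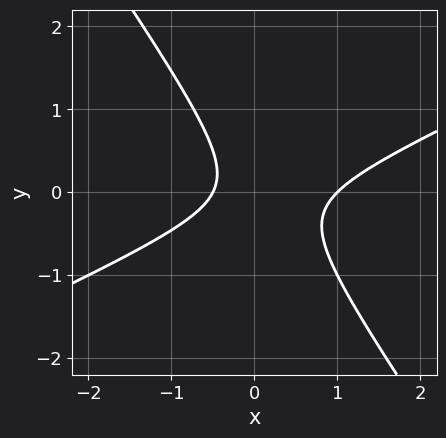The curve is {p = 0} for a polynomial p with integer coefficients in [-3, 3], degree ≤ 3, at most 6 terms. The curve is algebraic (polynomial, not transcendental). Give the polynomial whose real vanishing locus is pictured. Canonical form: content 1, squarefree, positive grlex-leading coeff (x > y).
2*x^2 - 3*x*y - 3*y^2 - x - 1

deg p = 2.
Observable constraints: the curve avoids every integer y-axis point in the box; it meets the x-axis at x = 1 (among the integer gridlines).
Together with the visible shape, these determine p as stated.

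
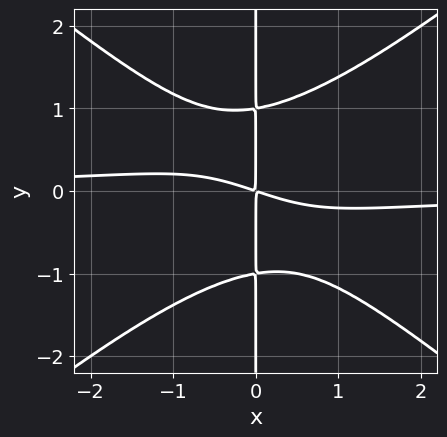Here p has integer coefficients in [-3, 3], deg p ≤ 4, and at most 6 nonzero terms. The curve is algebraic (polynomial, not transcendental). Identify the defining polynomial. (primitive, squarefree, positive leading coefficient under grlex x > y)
First, deg p = 4. A generic line meets the curve in up to 4 points.
Then, checking where it meets the axes: every point of the y-axis in the box is on the curve.
Finally, these observations pin down the coefficients.

2*x^3*y - 3*x*y^3 + x^2 + 3*x*y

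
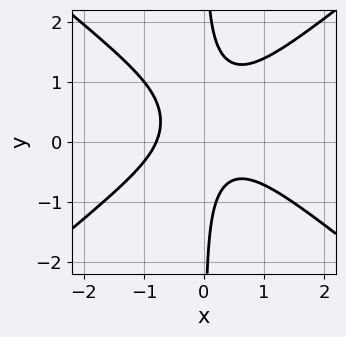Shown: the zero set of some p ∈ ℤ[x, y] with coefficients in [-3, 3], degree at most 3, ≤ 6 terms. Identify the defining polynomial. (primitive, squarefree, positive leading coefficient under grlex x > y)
(a) deg p = 3. The shape is more complex than any degree-2 curve.
(b) Against the integer gridlines: the curve avoids every integer y-axis point in the box.
(c) Solving for integer coefficients yields p as stated.

2*x^3 - 3*x*y^2 + 2*x*y + 1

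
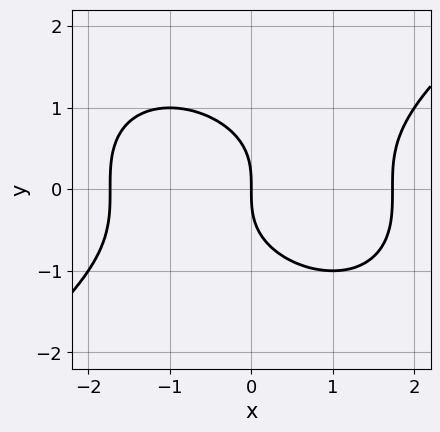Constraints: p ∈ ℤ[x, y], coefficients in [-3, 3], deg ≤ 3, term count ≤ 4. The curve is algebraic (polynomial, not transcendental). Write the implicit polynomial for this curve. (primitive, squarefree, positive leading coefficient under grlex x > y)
x^3 - 2*y^3 - 3*x

1. deg p = 3.
2. Observable constraints: one y-axis crossing is at y = 0; it crosses the x-axis at the gridline x = 0.
3. These observations pin down the coefficients.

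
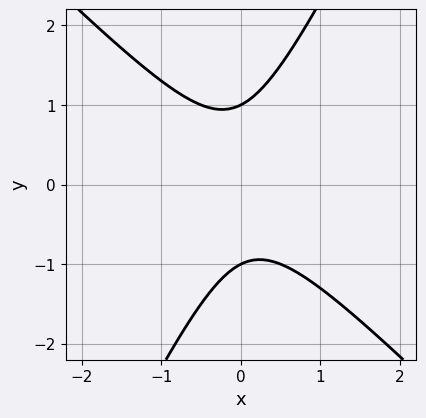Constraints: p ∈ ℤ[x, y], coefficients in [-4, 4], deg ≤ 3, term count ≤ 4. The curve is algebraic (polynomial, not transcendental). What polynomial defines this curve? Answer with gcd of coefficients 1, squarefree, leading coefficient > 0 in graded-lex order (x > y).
(a) The degree is 2 — a generic line meets the curve in up to 2 points.
(b) Against the integer gridlines: among the integer gridlines, it crosses the y-axis at y ∈ {-1, 1}; the curve avoids every integer x-axis point in the box.
(c) Assembling these constraints gives the stated polynomial.

2*x^2 + x*y - y^2 + 1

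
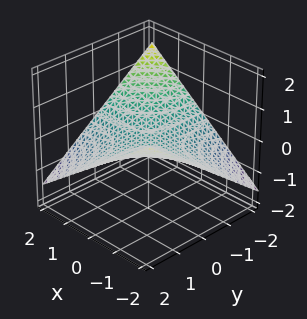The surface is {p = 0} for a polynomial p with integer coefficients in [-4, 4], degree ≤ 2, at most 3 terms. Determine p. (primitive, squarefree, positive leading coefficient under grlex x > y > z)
x*y + 3*z

The degree is 2 — a hyperbolic paraboloid; a quadric.
Checking where it meets the axes: the visible x-axis segment lies entirely on the surface; the visible y-axis segment lies entirely on the surface.
Fitting integer coefficients to these (and the overall shape) gives p.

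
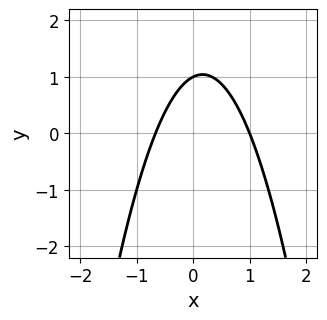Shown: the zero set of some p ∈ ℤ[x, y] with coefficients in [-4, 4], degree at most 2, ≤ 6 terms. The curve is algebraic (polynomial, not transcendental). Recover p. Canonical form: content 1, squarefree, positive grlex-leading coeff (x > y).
Degree: no degree-1 curve has this shape, so deg p = 2.
From the visible intercepts: one y-axis crossing is at y = 1; one x-axis crossing is at x = 1.
Putting this together gives p.

3*x^2 - x + 2*y - 2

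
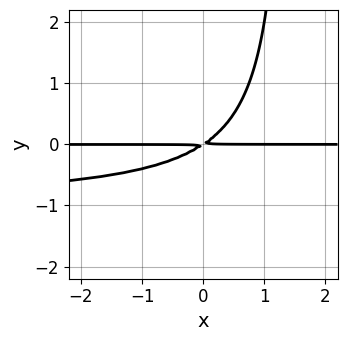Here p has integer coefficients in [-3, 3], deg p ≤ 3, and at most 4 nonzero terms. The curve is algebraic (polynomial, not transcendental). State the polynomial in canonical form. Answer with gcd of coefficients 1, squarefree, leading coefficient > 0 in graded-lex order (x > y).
2*x*y^2 + 2*x*y - 3*y^2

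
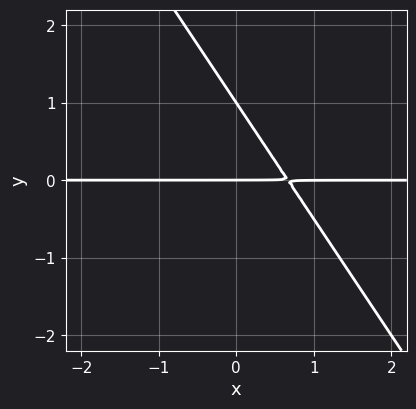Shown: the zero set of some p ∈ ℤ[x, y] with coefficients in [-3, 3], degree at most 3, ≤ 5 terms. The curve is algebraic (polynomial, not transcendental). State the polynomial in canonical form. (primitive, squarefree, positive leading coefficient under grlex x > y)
3*x*y + 2*y^2 - 2*y

(a) deg p = 2. A generic line meets the curve in up to 2 points.
(b) From the axis intercepts and sections: among the integer gridlines, it crosses the y-axis at y ∈ {0, 1}; every point of the x-axis in the box is on the curve.
(c) Putting this together gives p.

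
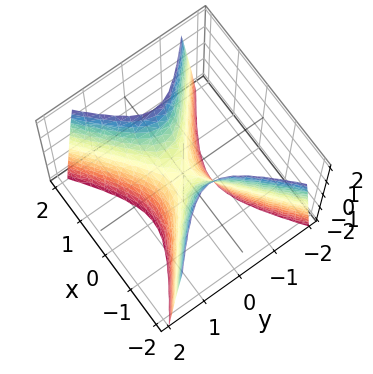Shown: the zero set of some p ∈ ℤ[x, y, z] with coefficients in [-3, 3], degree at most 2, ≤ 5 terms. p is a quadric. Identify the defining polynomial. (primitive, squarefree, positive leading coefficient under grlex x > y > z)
2*x^2 - 3*y^2 - z

(a) deg p = 2. A saddle surface; a quadric.
(b) Symmetries: mirror symmetry x ↦ −x ⇒ only even powers of x; the y ↦ −y reflection is a symmetry, so y appears only in even powers.
(c) From the visible intercepts: it crosses the x-axis at the gridline x = 0; it crosses the y-axis at the gridline y = 0; it crosses the z-axis at the gridline z = 0.
(d) Matching integer coefficients to the picture gives p.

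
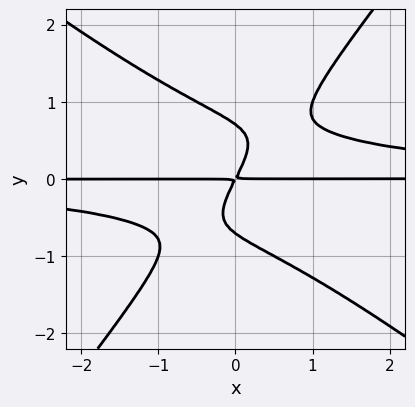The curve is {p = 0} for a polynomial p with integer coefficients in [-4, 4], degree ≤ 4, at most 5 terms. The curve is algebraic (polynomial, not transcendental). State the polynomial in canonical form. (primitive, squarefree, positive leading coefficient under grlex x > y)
deg p = 4. A generic line meets the curve in up to 4 points.
Observable constraints: every point of the x-axis in the box is on the curve.
Assembling these constraints gives the stated polynomial.

2*x^2*y^2 + x*y^3 - 2*y^4 - 2*x*y + y^2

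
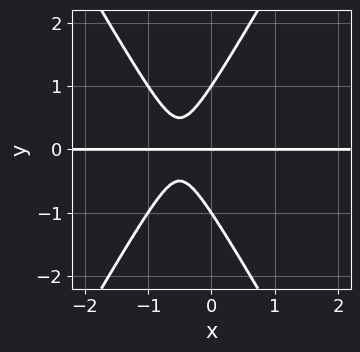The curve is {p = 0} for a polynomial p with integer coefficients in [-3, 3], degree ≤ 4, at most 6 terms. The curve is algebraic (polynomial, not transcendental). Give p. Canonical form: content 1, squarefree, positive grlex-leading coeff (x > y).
1. deg p = 3. No degree-2 curve has this shape.
2. Reading off the gridlines: the y-axis gridline crossings are at y ∈ {-1, 0, 1}; every point of the x-axis in the box is on the curve.
3. Together with the visible shape, these determine p as stated.

3*x^2*y - y^3 + 3*x*y + y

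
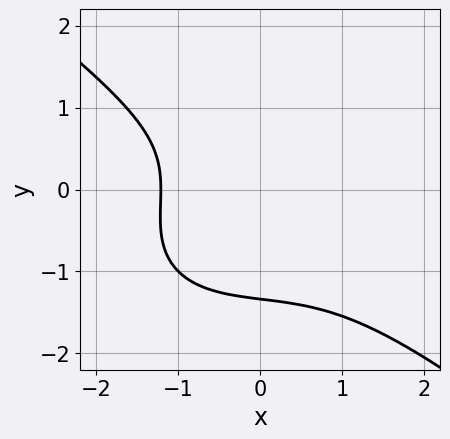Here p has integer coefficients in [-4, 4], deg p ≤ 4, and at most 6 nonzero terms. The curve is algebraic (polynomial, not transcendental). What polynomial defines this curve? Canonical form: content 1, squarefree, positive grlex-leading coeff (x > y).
1. Degree: no degree-2 curve has this shape, so deg p = 3.
2. Solving for integer coefficients yields p as stated.

x^3 + 2*y^3 + y^2 + x + 3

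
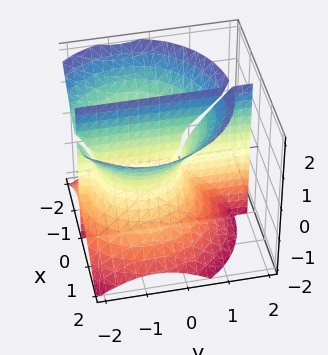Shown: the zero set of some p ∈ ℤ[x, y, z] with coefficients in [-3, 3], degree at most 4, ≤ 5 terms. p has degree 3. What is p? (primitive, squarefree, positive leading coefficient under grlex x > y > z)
1. I count 2 distinct pieces.
2. The degree is 3 — no degree-2 surface has this shape.
3. Observable constraints: it meets the x-axis at x = 0 (among the integer gridlines); every point of the y-axis in the box is on the surface; the visible z-axis segment lies entirely on the surface.
4. Solving for integer coefficients yields p as stated.

2*x^3 + 2*x*y^2 - 2*x*z^2 + 3*x*y - x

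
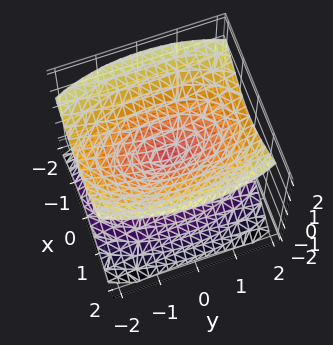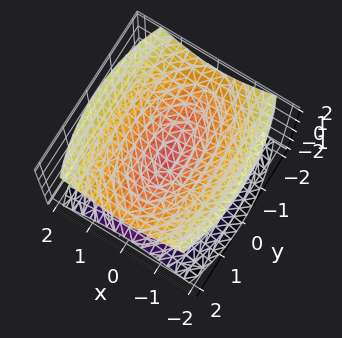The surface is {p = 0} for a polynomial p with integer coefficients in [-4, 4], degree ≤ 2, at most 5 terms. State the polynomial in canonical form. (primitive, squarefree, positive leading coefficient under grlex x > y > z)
First, there are 2 components.
Next, the degree is 2 — two nappes meeting at a single point; a quadric.
Next, symmetries: the y ↦ −y reflection is a symmetry, so y appears only in even powers; the z ↦ −z reflection is a symmetry, so z appears only in even powers; mirror symmetry x ↦ −x ⇒ only even powers of x.
Next, against the integer gridlines: it meets the x-axis at x = 0 (among the integer gridlines); one z-axis crossing is at z = 0; it meets the y-axis at y = 0 (among the integer gridlines).
Finally, the integer polynomial consistent with all of this is the stated p.

3*x^2 + y^2 - 3*z^2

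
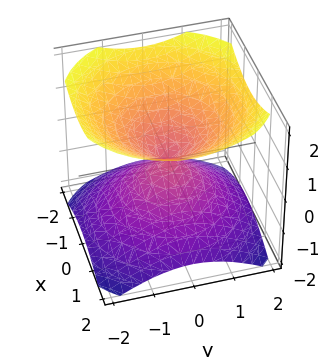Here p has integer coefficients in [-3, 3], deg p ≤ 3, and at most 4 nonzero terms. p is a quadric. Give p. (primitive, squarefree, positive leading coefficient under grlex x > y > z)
2*x^2 + 2*y^2 - 3*z^2

First, the picture has 2 separate pieces. Treating them together as one polynomial.
Next, deg p = 2. Two nappes meeting at a single point; a quadric.
Next, symmetries: the z ↦ −z reflection is a symmetry, so z appears only in even powers; rotational symmetry about the z-axis ⇒ p depends on x, y only through x² + y².
Next, observable constraints: it meets the z-axis at z = 0 (among the integer gridlines); a circular section at z = -1 has radius between 1 and 2; it meets the x-axis at x = 0 (among the integer gridlines).
Finally, solving for integer coefficients yields p as stated.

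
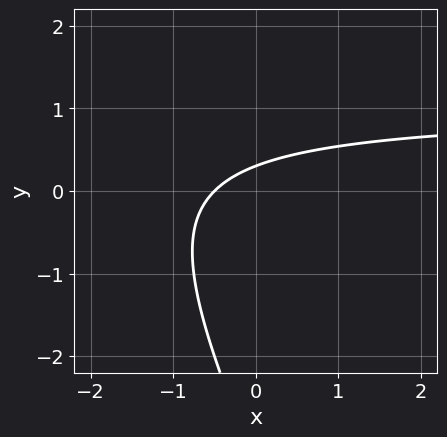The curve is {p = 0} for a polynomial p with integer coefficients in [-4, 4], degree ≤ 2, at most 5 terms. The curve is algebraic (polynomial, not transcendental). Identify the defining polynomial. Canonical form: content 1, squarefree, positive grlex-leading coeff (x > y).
2*x*y + y^2 - 2*x + 3*y - 1

1. deg p = 2. No degree-1 curve has this shape.
2. Putting this together gives p.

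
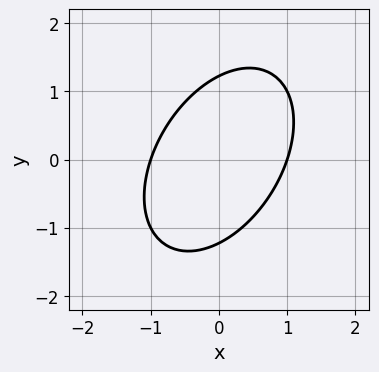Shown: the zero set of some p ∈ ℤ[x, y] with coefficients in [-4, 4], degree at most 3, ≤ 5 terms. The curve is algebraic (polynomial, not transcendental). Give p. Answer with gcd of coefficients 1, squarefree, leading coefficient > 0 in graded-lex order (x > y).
3*x^2 - 2*x*y + 2*y^2 - 3

(a) The degree is 2 — the shape is more complex than any degree-1 curve.
(b) Observable constraints: the x-axis gridline crossings are at x ∈ {-1, 1}.
(c) Assembling these constraints gives the stated polynomial.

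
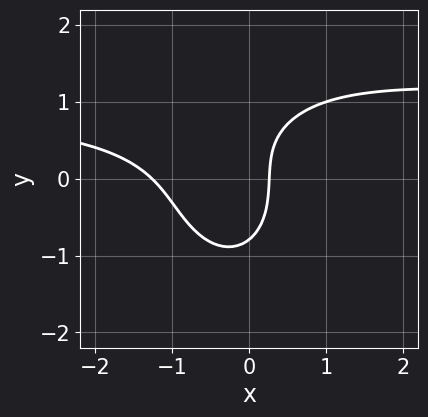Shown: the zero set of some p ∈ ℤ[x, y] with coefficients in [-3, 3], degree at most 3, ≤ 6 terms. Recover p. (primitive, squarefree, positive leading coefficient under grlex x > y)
3*x^2*y + 2*y^3 - 3*x^2 - 3*x + 1

The degree is 3 — no degree-2 curve has this shape.
Solving for integer coefficients yields p as stated.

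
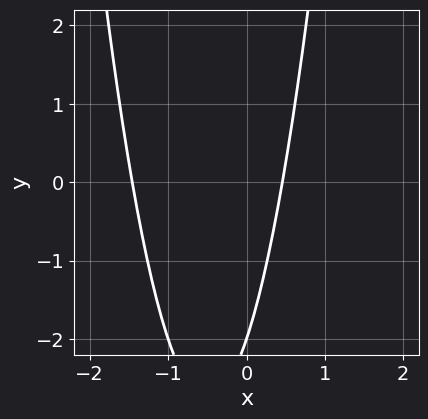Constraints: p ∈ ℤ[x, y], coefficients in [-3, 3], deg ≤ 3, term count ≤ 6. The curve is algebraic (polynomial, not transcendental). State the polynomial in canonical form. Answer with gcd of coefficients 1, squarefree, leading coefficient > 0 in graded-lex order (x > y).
Degree: the shape is more complex than any degree-1 curve, so deg p = 2.
From the visible intercepts: one y-axis crossing is at y = -2.
Matching integer coefficients to the picture gives p.

3*x^2 + 3*x - y - 2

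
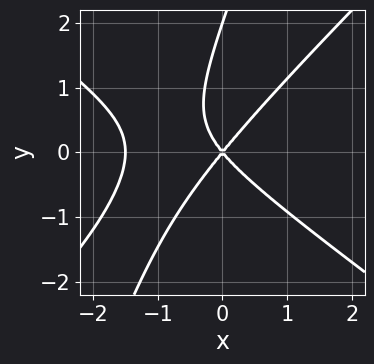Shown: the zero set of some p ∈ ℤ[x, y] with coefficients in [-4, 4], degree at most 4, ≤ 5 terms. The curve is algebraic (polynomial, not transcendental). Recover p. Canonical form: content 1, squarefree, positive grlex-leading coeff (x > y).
2*x^3 - 3*x*y^2 + y^3 + 3*x^2 - 2*y^2

deg p = 3. No degree-2 curve has this shape.
Reading off the gridlines: among the integer gridlines, it crosses the y-axis at y ∈ {0, 2}; it crosses the x-axis at the gridline x = 0.
These observations pin down the coefficients.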